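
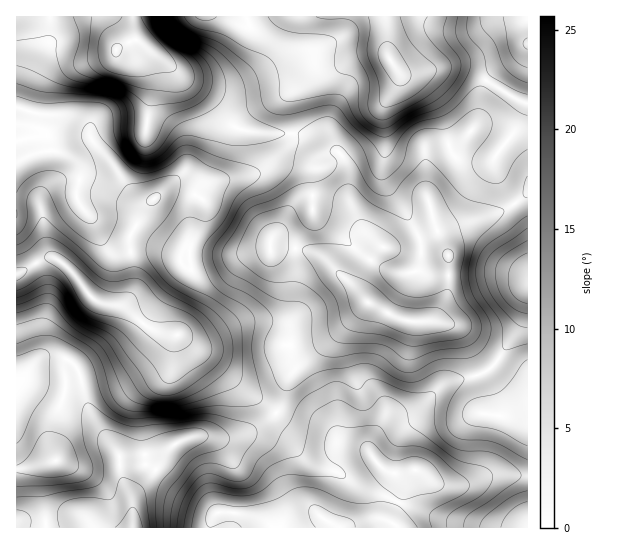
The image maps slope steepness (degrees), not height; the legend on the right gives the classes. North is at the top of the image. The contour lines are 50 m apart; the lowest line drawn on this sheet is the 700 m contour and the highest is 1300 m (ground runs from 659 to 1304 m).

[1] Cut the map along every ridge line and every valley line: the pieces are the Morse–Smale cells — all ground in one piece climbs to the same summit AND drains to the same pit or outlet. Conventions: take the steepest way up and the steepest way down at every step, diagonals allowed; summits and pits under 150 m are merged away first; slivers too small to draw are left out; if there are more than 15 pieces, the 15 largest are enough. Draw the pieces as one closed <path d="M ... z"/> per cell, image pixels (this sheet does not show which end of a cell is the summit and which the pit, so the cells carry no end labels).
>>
<path d="M133 16l-117 1 0 256 6-1 19-12 12-3 8 4 16 17 11 16 9 7 26 6 28 22 16 6 8 0-3-9 0-13 19-39-2-25 15-40 0-7-5-7 2-6 13-8 28-4 21-8 21-19 7-11 0-5-40-2-17-5-25-28-20-15-20-20-34-25z"/><path d="M53 257l-12 3-25 14 0 253 115 1 2-33 23-25 9-17 8-8 22-9 27 3 17-3 15-7 22-16-11-10-22-14-25-24-37-29-14-1-16-6-28-22-20-3-10-5-16-21-16-17z"/><path d="M297 133l-6 1 0 5-7 11-21 19-21 8-28 4-13 8-2 6 5 7 0 7-15 40 2 25-19 39 0 13 5 9 33 24 33 30 32 23 6-6 6-24 9-15 38-30 33-34 35 17 28 1 9-7 9-23 0-36-9-3-28 0-26-4-6-3-15-14-13-26-3-10 0-26-5-12-5-5-11-1-16-12z"/><path d="M383 53l-20 2-26 12-18 2-6 4-24 22-1 16 3 22 12 2 22 14 10 2 8 6 5 12 0 26 3 10 13 26 15 14 6 3 26 4 28 0 8 3-3-10 0-11 5-5 52-17 27-19 0-90-15-6-27-17-24-11-23-1-28 7-10-2z"/><path d="M369 303l-35 34-38 30-9 15-6 24-5 7 13 11 8 4 22 4 22 11 25 6 17 20 10 4 25-2 12 9 13 5 20 0 30-10 34 1 1-54-7-3-37-6-3-26-12-37-8-17-11-9-13-3-35-1z"/><path d="M277 413l-23 16-15 7-14 3-30-3-22 9-8 8-9 17-23 25-1 32 78 1 3-11 6-5 11 0 27 5 9 4 7 7 72 0 28-9 14 1 5-5 21-44-8 2-16-1-10-7-13-16-25-6-22-11-22-4-8-4z"/><path d="M385 16l-251 0-1 17 2 7 34 24 20 20 20 15 25 28 17 5 39 1 1-11-3-11 1-16 24-22 6-4 18-2 26-12 20-2 5 2z"/><path d="M527 193l-26 19-44 13-13 9 0 11 4 9 0 37-9 23-8 7 19 3 11 9 8 17 12 37 3 26 37 6 5 2 2 0z"/><path d="M527 16l-141 0 2 39 13 18 10 2 28-7 23 1 24 11 27 17 14 6z"/><path d="M418 471l-4 0-6 7-9 24-12 18-14-1-28 8 183 0-1-51-34-1-30 10-20 0-13-5z"/><path d="M230 512l-13 1-5 6-1 8 61 0-6-6-9-4z"/>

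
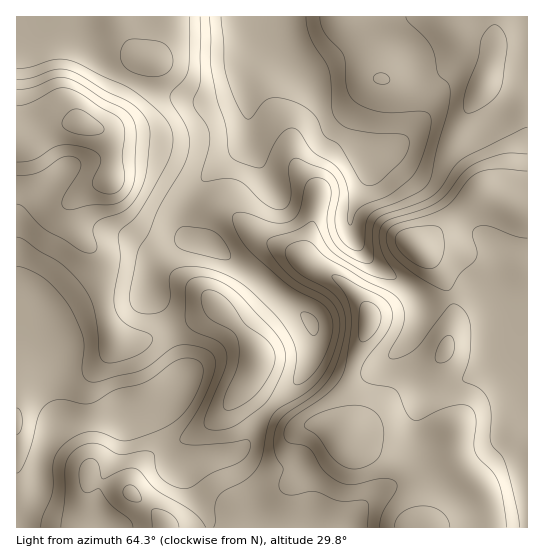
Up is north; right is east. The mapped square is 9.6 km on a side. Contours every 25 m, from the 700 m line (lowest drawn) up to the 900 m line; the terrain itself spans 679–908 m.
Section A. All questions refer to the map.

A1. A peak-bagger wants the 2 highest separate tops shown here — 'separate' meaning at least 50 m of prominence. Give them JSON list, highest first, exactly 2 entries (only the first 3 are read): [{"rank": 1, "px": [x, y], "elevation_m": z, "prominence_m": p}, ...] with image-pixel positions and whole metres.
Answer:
[{"rank": 1, "px": [82, 125], "elevation_m": 908, "prominence_m": 229}, {"rank": 2, "px": [343, 431], "elevation_m": 892, "prominence_m": 102}]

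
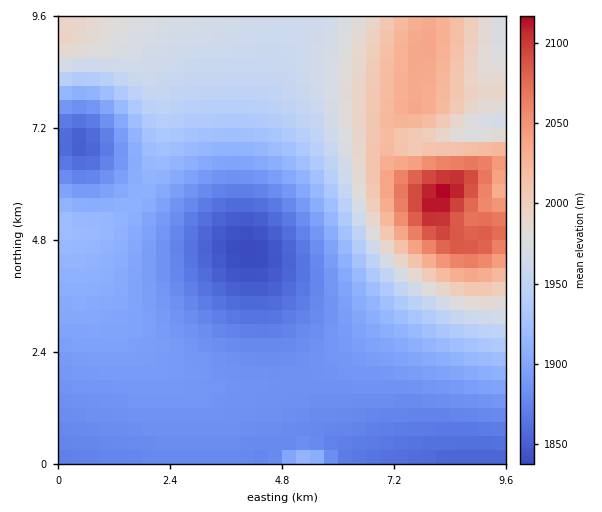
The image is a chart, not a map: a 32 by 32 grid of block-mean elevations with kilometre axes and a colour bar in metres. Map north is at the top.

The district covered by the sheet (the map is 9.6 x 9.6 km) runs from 1835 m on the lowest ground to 2120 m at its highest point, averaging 1930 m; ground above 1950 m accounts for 31.5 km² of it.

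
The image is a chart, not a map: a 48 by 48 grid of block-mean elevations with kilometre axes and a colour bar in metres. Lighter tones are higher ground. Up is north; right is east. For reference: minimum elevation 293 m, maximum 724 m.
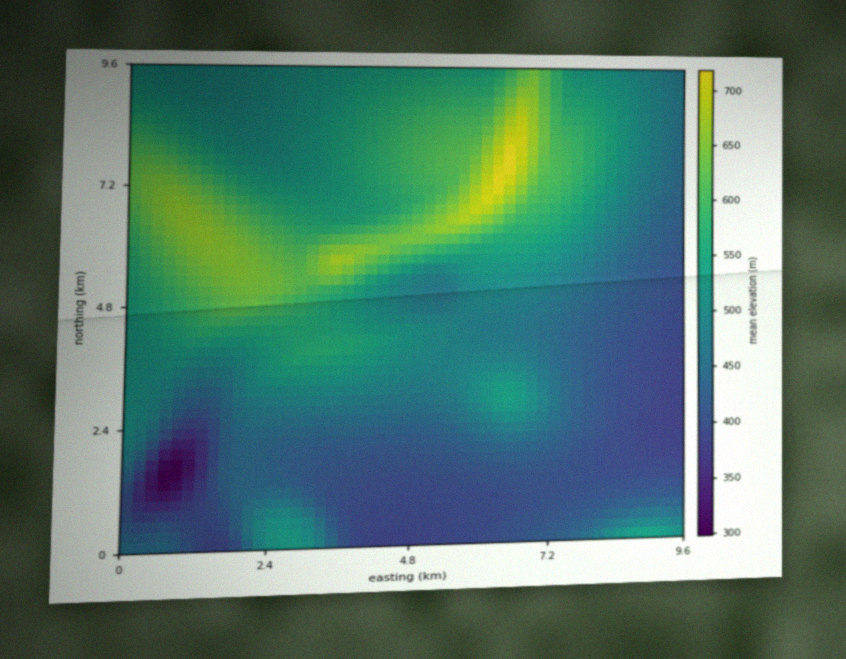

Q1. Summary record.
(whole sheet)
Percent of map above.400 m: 89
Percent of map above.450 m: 68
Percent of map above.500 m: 52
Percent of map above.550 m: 31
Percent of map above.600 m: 15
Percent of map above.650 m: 4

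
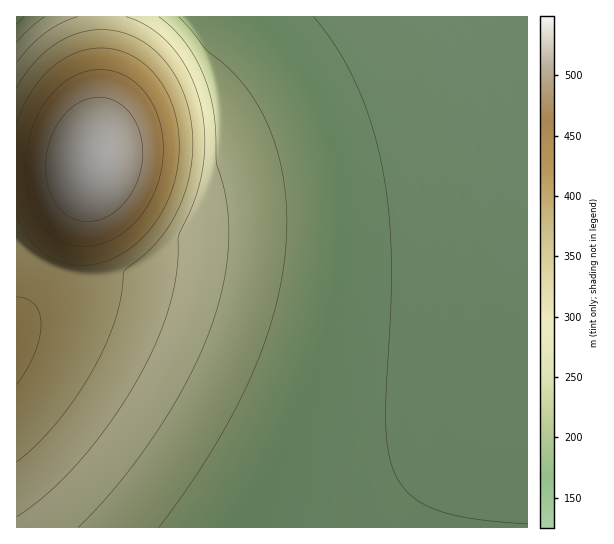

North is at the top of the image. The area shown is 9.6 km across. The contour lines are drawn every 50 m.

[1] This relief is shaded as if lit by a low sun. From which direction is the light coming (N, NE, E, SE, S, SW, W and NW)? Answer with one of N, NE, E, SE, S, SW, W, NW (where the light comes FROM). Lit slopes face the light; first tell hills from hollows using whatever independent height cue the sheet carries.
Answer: NE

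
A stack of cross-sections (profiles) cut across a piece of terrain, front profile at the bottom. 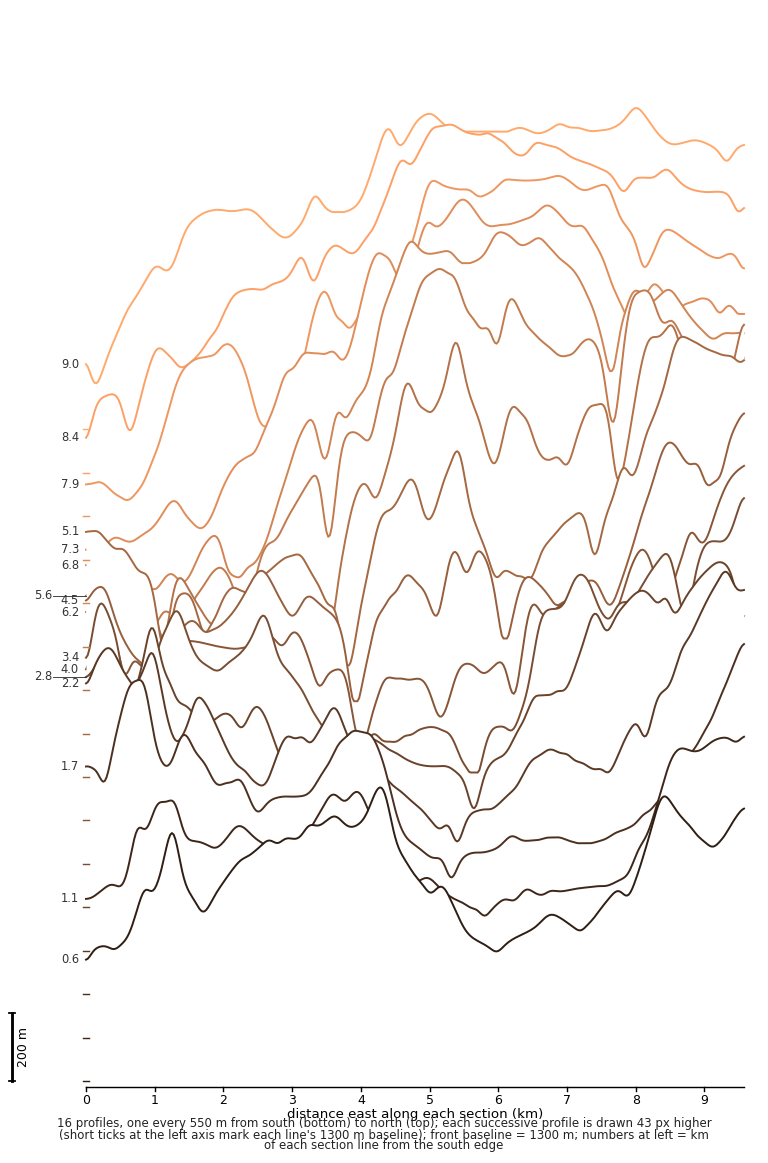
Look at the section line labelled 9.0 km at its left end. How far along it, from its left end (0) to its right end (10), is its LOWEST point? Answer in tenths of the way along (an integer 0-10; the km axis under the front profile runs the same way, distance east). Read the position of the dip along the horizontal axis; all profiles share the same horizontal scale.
0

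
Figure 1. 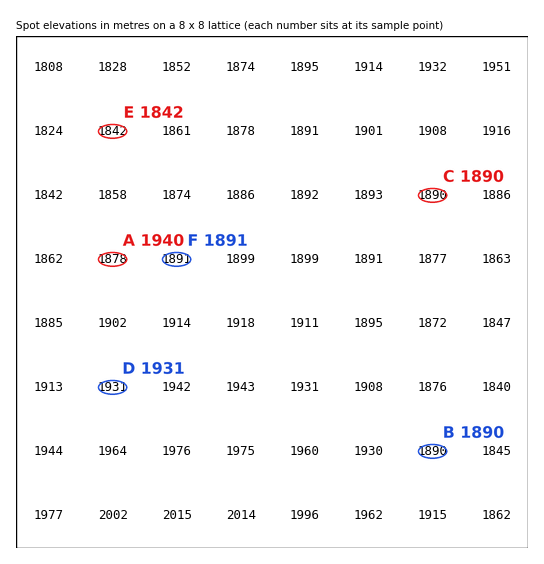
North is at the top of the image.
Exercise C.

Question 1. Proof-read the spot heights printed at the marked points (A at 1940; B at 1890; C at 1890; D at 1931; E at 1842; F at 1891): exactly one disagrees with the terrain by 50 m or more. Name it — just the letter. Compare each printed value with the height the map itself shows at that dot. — A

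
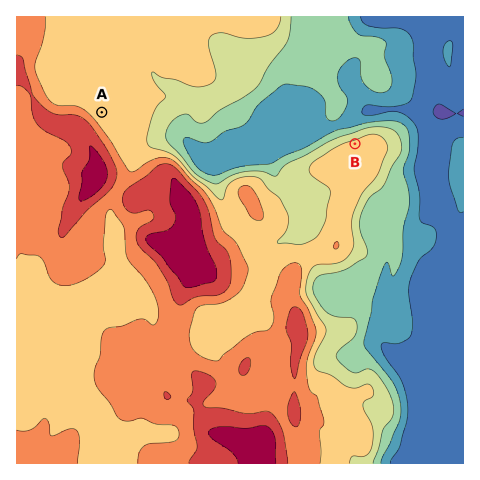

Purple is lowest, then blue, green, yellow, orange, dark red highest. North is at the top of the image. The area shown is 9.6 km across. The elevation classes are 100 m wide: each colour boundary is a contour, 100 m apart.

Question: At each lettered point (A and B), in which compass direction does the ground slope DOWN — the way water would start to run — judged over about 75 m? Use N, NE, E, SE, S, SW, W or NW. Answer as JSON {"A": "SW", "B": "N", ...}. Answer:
{"A": "NE", "B": "N"}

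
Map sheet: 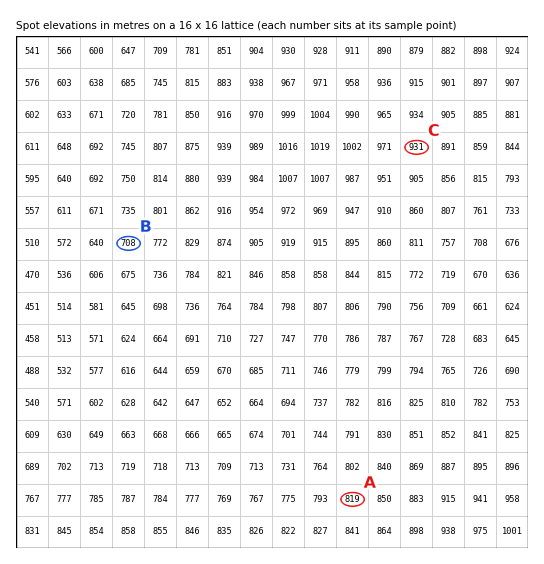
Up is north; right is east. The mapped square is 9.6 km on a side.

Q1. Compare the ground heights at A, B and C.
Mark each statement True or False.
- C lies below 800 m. False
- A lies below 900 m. True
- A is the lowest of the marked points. False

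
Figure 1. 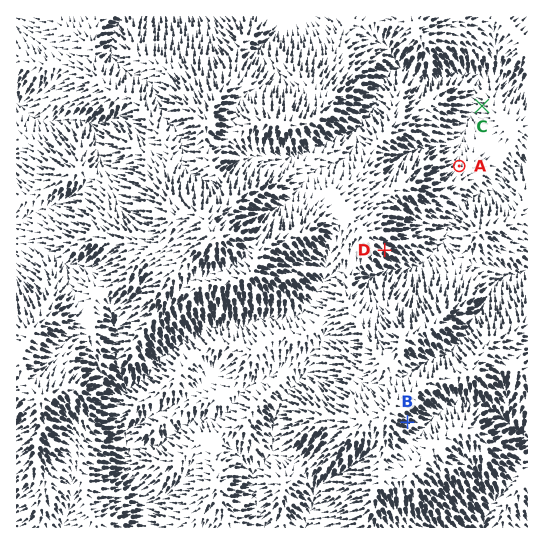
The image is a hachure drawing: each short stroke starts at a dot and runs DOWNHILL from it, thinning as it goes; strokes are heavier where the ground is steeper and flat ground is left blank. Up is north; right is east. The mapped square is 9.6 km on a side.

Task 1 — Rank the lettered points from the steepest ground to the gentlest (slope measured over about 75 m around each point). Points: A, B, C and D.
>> D B C A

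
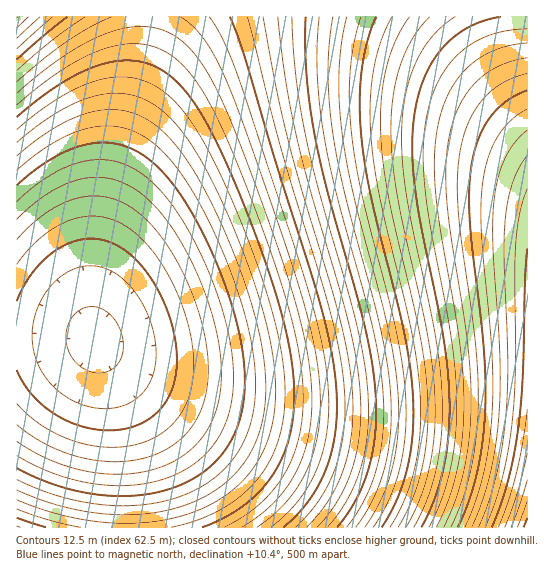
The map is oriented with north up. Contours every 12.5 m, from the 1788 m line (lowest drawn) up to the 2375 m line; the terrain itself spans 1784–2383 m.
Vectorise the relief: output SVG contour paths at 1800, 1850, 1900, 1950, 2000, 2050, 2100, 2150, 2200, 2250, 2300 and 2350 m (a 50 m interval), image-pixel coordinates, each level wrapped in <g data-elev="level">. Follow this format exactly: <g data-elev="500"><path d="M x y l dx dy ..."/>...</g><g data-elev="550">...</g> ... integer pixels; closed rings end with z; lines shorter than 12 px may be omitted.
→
<g data-elev="1800"><path d="M93 407l-12-3-12-6-11-7-9-9-7-10-5-11-4-12-1-12 1-14 4-13 5-12 8-11 9-9 10-7 10-4 11-1 12 1 12 6 11 7 9 11 9 14 7 16 4 16 2 16-1 13-3 12-6 11-7 8-10 6-11 4-12 2z"/></g><g data-elev="1850"><path d="M17 219l16-14 16-12 17-9 16-5 16-2 15 2 14 6 14 8 14 14 15 18 14 22 13 26 10 26 8 27 5 25 1 23-1 17-3 16-5 15-7 12-10 11-10 9-13 8-14 6-16 4-17 2-19 0-19-3-18-4-19-7-17-9-16-10"/></g><g data-elev="1900"><path d="M17 156l21-17 21-14 20-9 19-5 17-1 18 3 16 7 14 12 18 19 17 27 17 33 18 40 14 39 11 36 6 32 2 29-1 20-4 19-6 17-8 15-10 13-12 12-16 11-16 8-19 7-21 4-22 2-22-1-24-3-23-5-23-7-22-9"/></g><g data-elev="1950"><path d="M17 105l34-28 32-19 30-12 25-2 12 2 11 3 10 6 10 8 17 22 19 32 32 75 33 94 16 60 4 25 1 23-1 23-3 20-6 20-9 17-11 16-14 15-16 12-19 10"/></g><g data-elev="2000"><path d="M17 60l50-43"/><path d="M230 17l14 38 32 107 41 131 12 46 7 40 1 24-1 22-3 21-5 19-8 17-10 17-12 15-15 13"/></g><g data-elev="2050"><path d="M292 17l4 57 9 59 14 57 37 133 8 38 4 32 0 40-7 35-14 31-20 28"/></g><g data-elev="2100"><path d="M347 17l-6 26-2 30 0 30 4 34 11 61 36 137 6 36 3 32-2 36-6 32-10 30-16 26"/></g><g data-elev="2150"><path d="M410 17l-14 24-10 28-5 32 0 34 3 31 5 35 33 146 5 38 1 33-2 31-6 28-9 26-13 24"/></g><g data-elev="2200"><path d="M527 29l-20 2-17 4-16 7-13 10-12 13-10 14-7 18-5 18-4 34 2 40 6 40 20 110 4 35 2 31-2 34-5 32-9 30-12 26"/></g><g data-elev="2250"><path d="M527 90l-21 11-16 16-12 22-7 27-2 24 1 28 14 128 1 63-3 33-5 31-8 28-11 26"/></g><g data-elev="2300"><path d="M527 189l-7 25-4 31-1 126-4 58-10 53-16 45"/></g><g data-elev="2350"><path d="M527 480l-16 47"/></g>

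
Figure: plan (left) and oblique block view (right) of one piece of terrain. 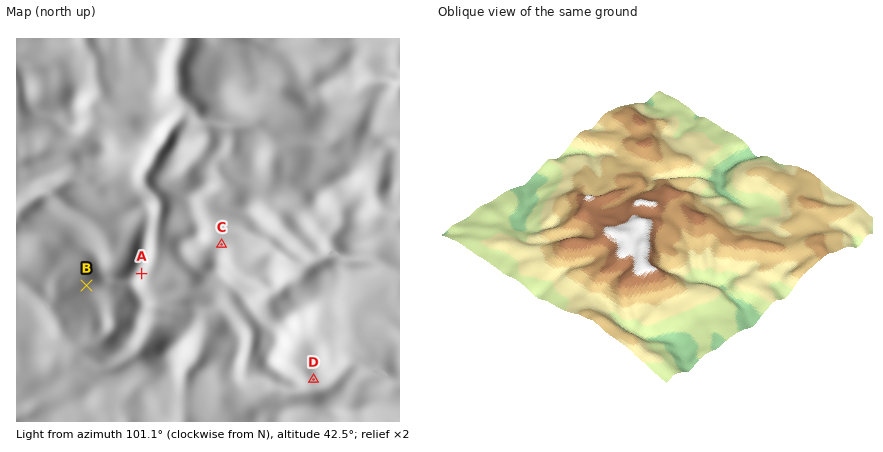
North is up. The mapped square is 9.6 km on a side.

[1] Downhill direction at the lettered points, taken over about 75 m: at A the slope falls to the E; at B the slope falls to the W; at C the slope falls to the NE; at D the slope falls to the S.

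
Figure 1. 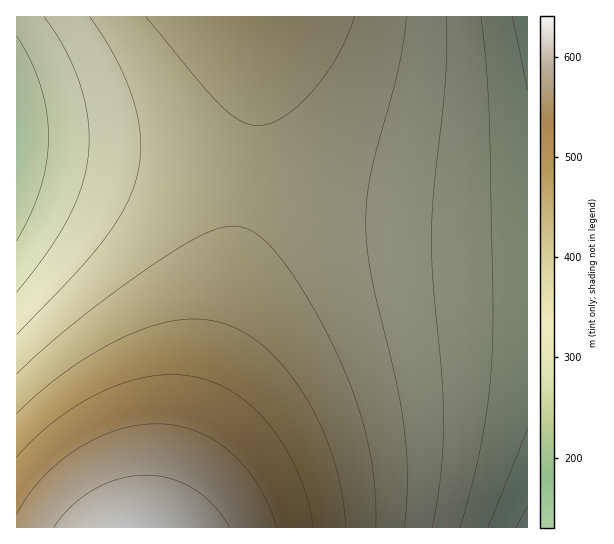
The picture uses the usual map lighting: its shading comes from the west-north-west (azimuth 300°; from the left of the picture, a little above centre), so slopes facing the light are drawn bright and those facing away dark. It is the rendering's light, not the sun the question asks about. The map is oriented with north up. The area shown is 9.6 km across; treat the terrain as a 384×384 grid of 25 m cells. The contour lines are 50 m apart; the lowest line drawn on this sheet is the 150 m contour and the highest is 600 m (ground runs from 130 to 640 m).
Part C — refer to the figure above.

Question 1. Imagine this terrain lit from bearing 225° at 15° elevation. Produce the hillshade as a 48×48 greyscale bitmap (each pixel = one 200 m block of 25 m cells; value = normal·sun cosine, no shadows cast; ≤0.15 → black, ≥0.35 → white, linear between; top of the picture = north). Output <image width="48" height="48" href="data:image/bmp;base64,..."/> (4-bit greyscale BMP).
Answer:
<image width="48" height="48" href="data:image/bmp;base64,Qk32BAAAAAAAAHYAAAAoAAAAMAAAADAAAAABAAQAAAAAAIAEAAATCwAAEwsAABAAAAAAAAAAAAAAABEREQAiIiIAMzMzAERERABVVVUAZmZmAHd3dwCIiIgAmZmZAKqqqgC7u7sAzMzMAN3d3QDu7u4A////AKmZiIh3dmZlVVREREQzMzMzRERERVVVZpmZiId3dmZVVVRERERDMzNERERERVVWZpmYiId3ZmZVVVRERERDMzNEREREVVVWZpmYiHd3ZmVVVURERERDMzNEREREVVVWZpmIh3d2ZmVVVURERERDMzREREREVVVWZpiIh3d2ZmVVVUREREREREREREREVVVWZoiId3dmZmVVVUREREREREREREREVVVWZoiId3dmZlVVVURERERERERERERFVVVWZoiId3dmZlVVVURERERERERERERFVVVmZoiHd3dmZlVVVURERERERERERERVVVVmZoiHd3dmZlVVVVRERERERERERERVVVVmZoiHd3dmZmVVVVREREREREREREVVVVVmZoiHd3dmZmVVVVVEREREREREREVVVVVmZoiHd3dmZmZVVVVVRERERERERFVVVVZmZoiHd3dmZmZVVVVVVEREREREVVVVVVZmZoiHd3d2ZmZlVVVVVVVUREVVVVVVVVZmZoiId3d3ZmZmVVVVVVVVVVVVVVVVVWZmZoiId3d3ZmZmZlVVVVVVVVVVVVVVVWZmZoiIh3d3dmZmZmVVVVVVVVVVVVVVVmZmZoiIiHd3d3ZmZmZlVVVVVVVVVVVVVmZmZoiIiId3d3dmZmZmZlVVVVVVVVVVZmZmZoiIiIh3d3d3ZmZmZmZlVVVVVVVmZmZmZpmIiIiId3d3dmZmZmZmZmZmZmZmZmZmZpmZiIiIh3d3d3ZmZmZmZmZmZmZmZmZmZpmZmIiIiId3d3d2ZmZmZmZmZmZmZmZmZpmZmZiIiIiHd3d3d2ZmZmZmZmZmZmZmZpmZmZmYiIiId3d3d3dmZmZmZmZmZmZmZqqpmZmZmIiIiHd3d3d3ZmZmZmZmZmZmZqqqqZmZmYiIiIh3d3d3d2ZmZmZmZmZmZqqqqqmZmZmIiIiId3d3d3dmZmZmZmZmZqqqqqqpmZmZiIiIh3d3d3d2ZmZmZmZmZru6qqqqmZmZmYiIiId3d3d3ZmZmZmZmZbu7uqqqqpmZmZiIiIh3d3d3dmZmZmZmVbu7u7qqqqqZmZmIiIiHd3d3dmZmZmZlVbu7u7u6qqqpmZmZiIiId3d3dmZmZmZVVczLu7u7qqqqmZmZmIiIh3d3d2ZmZmVVVczMy7u7u6qqqpmZmIiIh3d3d2ZmZlVVVczMzLu7u7qqqqmZmYiIiHd3d2ZmZlVVVczMzMy7u7uqqqmZmZiIiHd3d2ZmZVVVVN3MzMzLu7u6qqqZmZiIiHd3dmZmZVVVRN3czMzMu7u7qqqpmZiIiHd3dmZmVVVURN3d3MzMy7u7qqqpmZmIiHd3dmZmVVVERN3d3czMzLu7uqqpmZmIiHd3dmZlVVVERN3d3dzMzMu7uqqqmZmIiHd3ZmZVVVREQ+3d3d3MzMu7u6qqmZmIiHd3ZmZVVUREM+7d3d3MzMu7u6qqmZmIiHd2ZmVVVERDM+7t3d3czMy7u6qqmZmIh3d2ZmVVREQzM+7t3d3czMy7u6qqmZmIh3d2ZlVVREMzMg=="/>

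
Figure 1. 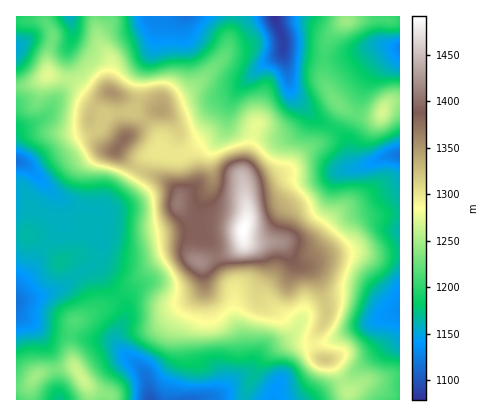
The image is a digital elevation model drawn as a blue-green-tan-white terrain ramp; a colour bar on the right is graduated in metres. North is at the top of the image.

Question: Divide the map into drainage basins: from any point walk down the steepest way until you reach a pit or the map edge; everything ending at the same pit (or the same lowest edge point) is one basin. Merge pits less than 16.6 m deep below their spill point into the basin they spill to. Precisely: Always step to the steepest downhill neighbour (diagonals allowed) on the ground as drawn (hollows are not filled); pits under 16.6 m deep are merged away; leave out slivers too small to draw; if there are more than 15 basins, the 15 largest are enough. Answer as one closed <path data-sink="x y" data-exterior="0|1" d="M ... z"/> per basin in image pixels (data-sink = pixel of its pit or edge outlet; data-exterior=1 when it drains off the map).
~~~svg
<path data-sink="274 16" data-exterior="1" d="M386 16l-152 0-9 40-29 30-8 6-22 10-6 8-20-9-32-8-12 11-5 12 0 8 11 18 6 6 8 1 18 18 22 9 16 9 7 9-1 12 12 12 8 3 21 1-19 1-4 3-4 26 6 9 4 1 22-7 10-5 9-8-1-14 2 0 3-8-2-32 5-4 20-5 16-7 20-22 16-9 7-7 12-22-1-6-8-10-9-18 2-30 5-12 16-16 40-1z"/><path data-sink="150 400" data-exterior="1" d="M244 237l-1 5-9 8-32 12-16-8-10 0-12 4-12 8-40 37-36 18-5 11-1 16 4 18 10 16 8 7 16 6 2 5 134 0 4-14 9-20 13-15 22-11 18 1 2-2 11-15 4-10 0-8-12-32-5-6-12-3-16-22-30-1z"/><path data-sink="16 160" data-exterior="1" d="M50 75l-16 8-18 5 0 146 14 1 8 3 24 24 12-6 8 0 6 3 7 9 5 16 0 18-6 10 2 0 16-9 50-44 14-5 10 0 8 5-2-15 4-18 4-3 19-1-21-1-8-3-12-12 1-12-7-9-16-9-22-9-18-18-8-1-6-6-11-18 0-8 5-12 10-11-12 3-22-15z"/><path data-sink="400 156" data-exterior="1" d="M400 101l-6 0-8 4-3 7-5 4-16 0-20-9-1 5-8 16-11 13-16 9-20 22-16 7-22 6-3 3 2 32-4 10 1 8 8 4 28 0 6 6 6 12 8 6 8 0 12-8 24-5 56 0z"/><path data-sink="400 312" data-exterior="1" d="M360 252l-36 5-21 9 7 2 5 6 12 32-2 14-11 20 2 12 4 6 10 2 4 4 14 28 22-12 30-4 0-122-32 0z"/><path data-sink="186 16" data-exterior="1" d="M232 16l-122 0-3 8-8 10 0 6 12 20-1 32 10 5 20 4 20 9 6-8 22-10 8-6 26-26 6-12z"/><path data-sink="16 302" data-exterior="1" d="M30 235l-14 1 0 151 10-1 10-10 6-4 33-6-5-18 0-10 4-16 18-9 8-11-2-28-10-15-6-3-8 0-12 6-22-22z"/><path data-sink="400 48" data-exterior="1" d="M400 16l-14 0 0 3-40 1-18 20-4 14-1 24 11 22 10 9 18 7 16 0 5-4 3-7 8-4 6-1z"/><path data-sink="274 400" data-exterior="1" d="M314 336l-4 5-22 0-18 10-13 15-9 20-3 14 103 0 0-10-14-26-4-4-10-2-3-4-3-8z"/><path data-sink="70 16" data-exterior="1" d="M96 16l-50 0-1 4 7 12-4 22 0 20 24 7 18 13 10 2 11-4-2-2 2-30-12-18z"/><path data-sink="16 46" data-exterior="1" d="M44 16l-28 0 0 71 18-4 14-9 0-20 4-22z"/><path data-sink="60 400" data-exterior="1" d="M74 367l-28 4-10 5-7 12 0 12 61 0-1-12z"/>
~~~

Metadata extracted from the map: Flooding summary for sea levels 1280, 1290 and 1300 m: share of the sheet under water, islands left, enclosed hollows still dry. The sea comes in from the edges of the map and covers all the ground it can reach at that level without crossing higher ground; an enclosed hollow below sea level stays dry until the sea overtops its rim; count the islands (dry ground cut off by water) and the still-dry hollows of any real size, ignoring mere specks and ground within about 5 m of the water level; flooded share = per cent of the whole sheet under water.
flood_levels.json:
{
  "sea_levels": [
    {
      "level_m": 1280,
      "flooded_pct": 73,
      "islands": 1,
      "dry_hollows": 0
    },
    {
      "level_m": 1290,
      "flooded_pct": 76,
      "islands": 1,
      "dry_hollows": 0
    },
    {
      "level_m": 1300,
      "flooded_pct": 78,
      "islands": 2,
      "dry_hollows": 0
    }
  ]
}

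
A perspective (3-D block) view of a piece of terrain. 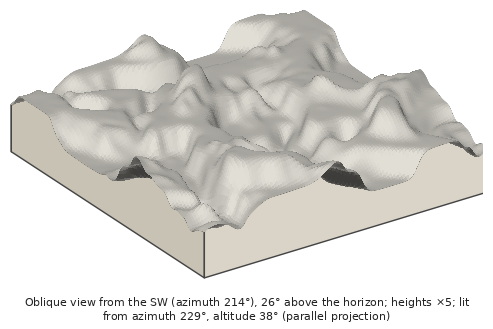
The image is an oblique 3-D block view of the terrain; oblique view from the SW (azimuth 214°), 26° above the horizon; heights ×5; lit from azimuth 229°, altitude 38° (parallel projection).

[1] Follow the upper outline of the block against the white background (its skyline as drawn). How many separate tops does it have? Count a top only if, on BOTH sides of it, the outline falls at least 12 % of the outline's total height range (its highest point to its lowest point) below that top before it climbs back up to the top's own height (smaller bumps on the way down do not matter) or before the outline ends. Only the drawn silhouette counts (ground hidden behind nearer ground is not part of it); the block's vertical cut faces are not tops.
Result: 2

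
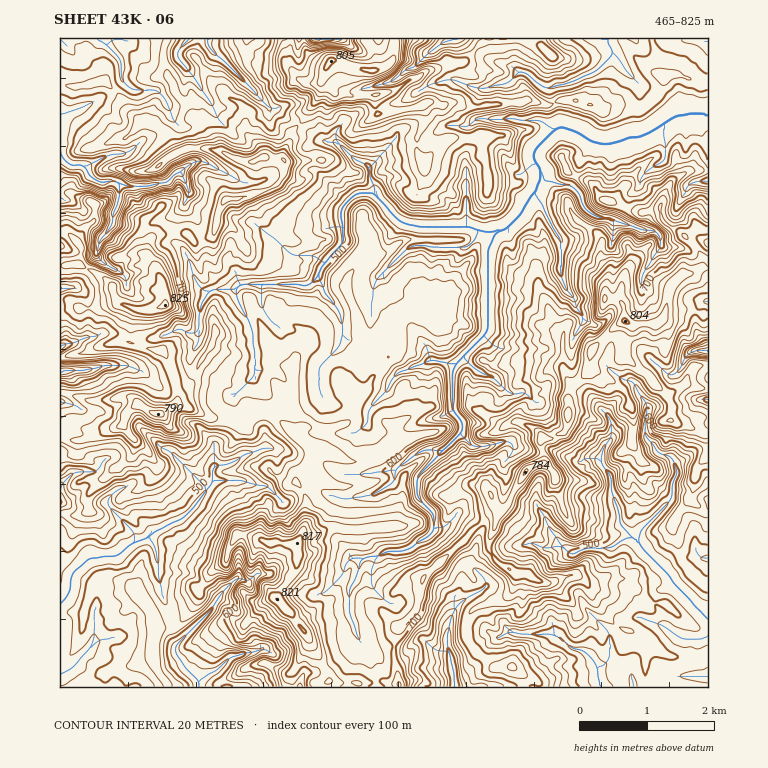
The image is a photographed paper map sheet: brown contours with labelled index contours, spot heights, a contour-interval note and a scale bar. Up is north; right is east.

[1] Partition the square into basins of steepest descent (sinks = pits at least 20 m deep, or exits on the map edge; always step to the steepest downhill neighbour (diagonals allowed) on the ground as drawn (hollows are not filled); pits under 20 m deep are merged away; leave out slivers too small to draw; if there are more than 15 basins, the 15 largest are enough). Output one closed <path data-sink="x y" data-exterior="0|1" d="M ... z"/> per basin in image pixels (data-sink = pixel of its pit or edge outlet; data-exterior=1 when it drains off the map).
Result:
<path data-sink="708 115" data-exterior="1" d="M329 65l-4 5-4 10 0 10-5 10-25 34-2 8-6 12 1 17-3 9-6 5-30 12-19 2-8 13-3 18-6 8-15 3-10-8-17 0-16 6-4 6 0 11 14 23 3 26-16 5-11 0-5 8-3 22 6 4 27 7 4 4 10 29 1 21 10 2 25 12 14 0 12 5 7 0 11-10 14 0 7 3 25 24 9 6-3 18-12 12 0 5 10 15 0 26-10 22 2 1-2 22-18 29 0 3 15 16 15 22 0 8-12 22-5 5 0 14 107 0 0-17-4-9 0-20 4-12 16-17 4-7 5-27 36-33 17-18 9-7 11-3 11-11 17-32 8-8 11-4-2-22 9-1 15-8 3-8 2-36 13-9 5-8 4-20 26-26 7-3 8 5 24-2 8-9 3-21 5-11 8-8 11-2 10-7 0-9-7-12-11-11-15-8-8-8-2-11 13-27 17-10 19-1 0-86-9-1-22-8-12 2-7 19-20 16-17-5-13 0-9 3-20-8-22 0-5 3-29-3-37 5-23 0-5-3-9 0-7 3-6-3-9 0-10 5-39 5-2-4-1-13-7-2-15 2-7-4-8-9-1-10z"/><path data-sink="60 632" data-exterior="1" d="M182 405l-7 0-13 9-9 0-13-9-7 2-8 7-1 7 0 5 12 15-4 14-31 24-13 15 2 15-3 3-8 3-19-1 0 173 107 0-1-6-8-10-4-8-2-17 4-17 16-2 14-11 12-17 0-11 16-19 13-9 2-10 5-11 4-4 10 0 22 9 2-2 25 2 6-11 3-10 0-26-10-15 0-5 12-12 3-18-9-6-25-24-7-3-14 0-11 10-7 0-12-5-14 0z"/><path data-sink="708 617" data-exterior="1" d="M625 321l-7 3-26 26-4 20-5 8-13 9-2 36-3 8-15 8-9 1 2 22-11 4-8 8-17 32-8 6-10 29 0 9 12 16 16 8 11 0 14 9 10 0 15-7 14 2 7 7 9 20 16 18 25 12 8 6 2 3-2 32 2 11 60 0 0-102-9-4-18-20-3-20-5-10 0-10 18-23 15 15 2-1 0-77-11-6-23-7-3-3 0-15-3-8-25-25-5-1-14-13 0-12 7-13 0-7z"/><path data-sink="60 117" data-exterior="1" d="M103 81l-27 6-16-2 0 147 7 1 8 6 6 10-3 15 25 13 9 9 2 8 6 10 20 6 8 0 16-5-3-26-14-23 0-11 4-6 16-6 17 0 10 8 15-3 6-8 2-13 6-16 3-2 19-2 30-12 8-9 1-15-4-3-17-1-8 5-10 0-31-12-2-13-7-12-12-8-5-12-13-13-21 15-6 14-8 0-15-12-8-16z"/><path data-sink="199 680" data-exterior="0" d="M248 535l-10 0-4 4-5 11-2 10-14 10-15 18 0 11-12 17-14 11-16 2-4 17 2 17 15 24 122 0 0-14 5-5 12-22 0-8-15-22-15-16 0-3 18-29 2-22-3-2-15 0-2-2-8 2z"/><path data-sink="606 39" data-exterior="1" d="M652 38l-110 0-2 7-20-5-35 2-21 20-18 0-5 5-14 4-8 6-14 5-15 10-14 2 0 15 2 4 9 0 30-5 10-5 9 0 6 3 7-3 9 0 5 3 23 0 37-5 11 0 8 3 10 0 5-3 22 0 20 8 9-3 13 0 17 5 20-16 7-17-7-7 0-11z"/><path data-sink="601 687" data-exterior="1" d="M528 574l-11 0-3 13-9 11-27 8-8 6-3 7-2 13 3 11 11 12 16 12 18 0 14 10 7 2 5 8 109 0-2-11 2-32-2-3-8-6-25-12-16-18-9-20-7-7-14-2-15 7-10 0z"/><path data-sink="209 39" data-exterior="1" d="M238 38l-69 0-6 15 5 23 6 11 0 5 14 13 5 12 8 4 7 10 6 19 31 12 10 0 8-5 19 3 11-29 10-11 3-8 10-12 5-10 0-9-16 1-6-3-17-20-27-2-9-3-4-5z"/><path data-sink="454 687" data-exterior="1" d="M496 517l-11 3-9 7-17 18-36 33-5 27-4 7-16 17-4 12 0 20 6 26 124 0 0-9-4-6-7-5-18 0-23-19-7-16 2-13 4-8 7-5 27-8 7-8 4-8 0-9-15-7-12-16 0-9 7-15z"/><path data-sink="60 372" data-exterior="1" d="M130 341l-19 2-32 11-8 0-11 4 0 34 26 8 25 0 9-3 8 0 25 17 9 0 12-7 4-6 0-9-12-37-4-4-12-2z"/><path data-sink="98 39" data-exterior="1" d="M167 38l-107 0 0 45 16 4 27-6 14 12 8 16 8 7 7 5 8 0 6-14 20-15 0-5-8-16-3-15z"/><path data-sink="708 350" data-exterior="1" d="M687 309l-20 1-10 14-20 0-2 2-3-2-1 8-7 13 0 12 14 13 5 1 24 24 20-13 5-14 16-3 0-50z"/><path data-sink="456 39" data-exterior="1" d="M483 38l-88 0-3 22-4 5-7 4-16 2-29-11-4 0-4 5 9 8 1 10 8 9 7 4 15-2 7 2 15-4 15-10 14-5 8-6 14-4 5-5 18 0 20-21z"/><path data-sink="60 502" data-exterior="1" d="M123 424l-41 17-5 0-3 11-14 6 0 55 19 2 8-3 3-3-2-15 13-15 31-24 4-14z"/><path data-sink="60 347" data-exterior="1" d="M118 302l-27 7-17-2-14 3 0 47 19-3 32-11 17-2 4-23 5-8z"/>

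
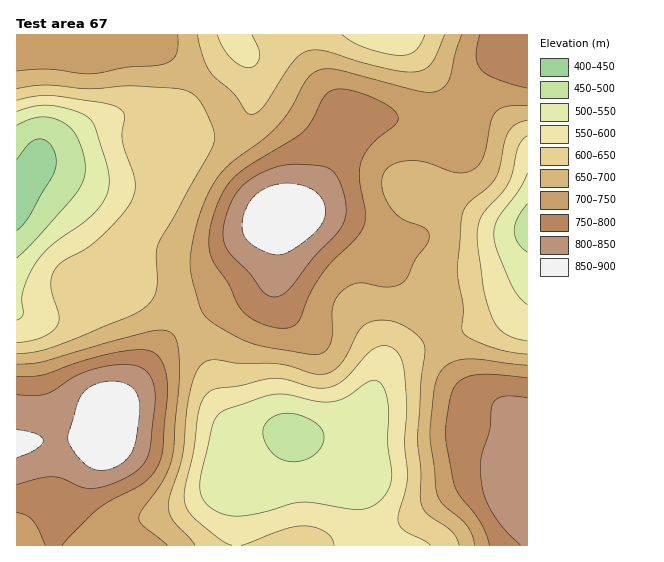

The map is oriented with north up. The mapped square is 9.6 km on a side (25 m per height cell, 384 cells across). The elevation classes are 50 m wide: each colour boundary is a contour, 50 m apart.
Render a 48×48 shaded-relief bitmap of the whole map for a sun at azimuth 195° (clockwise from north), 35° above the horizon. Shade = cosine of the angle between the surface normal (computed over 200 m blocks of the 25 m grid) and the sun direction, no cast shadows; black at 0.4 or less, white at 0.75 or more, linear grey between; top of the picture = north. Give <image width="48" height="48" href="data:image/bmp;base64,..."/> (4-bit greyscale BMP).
<image width="48" height="48" href="data:image/bmp;base64,Qk32BAAAAAAAAHYAAAAoAAAAMAAAADAAAAABAAQAAAAAAIAEAAATCwAAEwsAABAAAAAAAAAAAAAAABEREQAiIiIAMzMzAERERABVVVUAZmZmAHd3dwCIiIgAmZmZAKqqqgC7u7sAzMzMAN3d3QDu7u4A////AJmIiIiHdlRDM0RFVEVVVmZ3iZqru7u6qZmIiIiHdlRDMzRERERFVVZniZq7zMu6qZmIiZmIh2VDMzREREREREVWeJq83cy6qamYmZqqmYZUQ0RVVURDM0RVZ4m8zMuqmaqZmqu7uph2VFVmZlVEREVVZnmru7qZmLqqq7zMy6mHZmZ3dmVVVWZmd4iZqqmYiLu7u7zMy6mHd3d3dmZWZnd3iImZmZiIiKqqu7u7uph3d3iHdmZmd3iImZmZmYiHd5mZqqqqmIdmZ3iHdmZmd4iJmZqqmYh3d3iIiZmYh2ZVZniHdmZ3eIiImZmZmId3d2Z3eIiId2VVVniId3eIiIiIiImZiHd3d1Zmd4h3dmZVZ4iZiJmaqZiIiIiIiHiId1VWd4d2ZmZVZ5qqqqu8u6mIiIiIiIiHdkRFZ3ZlVVVWeKu7u8zd3LqYmZmIh3d2ZTNEVVVERFVWeau8zM3u7bqZmZmHd2ZUQyIjMzMzM0RWeau7zN7u3LqqmZiHZUQyEQARERERIzRGeau7zd7dy6qqqZh2VDIQAAAAAAAAEjNWiaq7zd3cupmqqpl2QyEAAAABEQAAESRWiaq7zNzLmIiaqqmHVDIRACIjMzIhEjRXiau7zMuph3iau7qYdlQyIlVWZlVDMzRniaq7u7qYd3iau7qYh2VERHeIiHdmVVVniZqru6mHd3iau6qYh2VVVYiZmIh3ZmZ3iZmqqqmHd4maqqmId2VVZoiZmIiId3d4iZmaqqmYiImaqZiHdmVWZniIh3eIiIiImZqqqqmZmZmZmYh3ZmZmZmd3dmd4iIiImaq7qpmZmZmYiIh3dmZlVVVlVWZ3iIiIiau7upmZmZmYiIiHd2ZVVVVERVZnd4iIiau7qpmqqqmYiIiId2VVVVRERFVmd3d3iJqqqZmqqqmYh3d3dmVVVVVURFVVZnd3d4iZmZmZmZmId3d3ZmZmZmZVVVVVZmd3d3eIiJmIiId3ZmZmZ3iIh3dmVWZmZmd3d2Znd3d2ZmZlVmZmeImqmYdmZmZ3d3d3dmVVZmVUVVVVVmZ3iZqqqYd2Znd4iHd3dlVEREMzRFVWZ3iImaqqmYh3d3iJmId3dlQzIjMzRVVneImZqqqYiIh3iImZmYh3dmQyIiM0VWZ4iZqqqpmHd4iImZqqmId3d2VDIjNFVneJmqqqqZh3d5mZmqqpiHd3d3ZUMzRWZ3iJmqqZmYd3eKqquqqYh3d3iIdlREVWd4iJmZmIiHd3mszMzLqYd3eIiIh2VVVmd3d4iIh3d3d4rN3u7cupiIiJmYh2ZmZmd2ZmZmZmZ3eJvO///+3LqqqqmYdmZmZndmVURERVZ3iazO7//+7cy7u6mHZVZmZmZUMzMzNFZ4mrzN3u7d3MzMu6l2REVmZmVDIRESJFeJmru7u7u7u7u7uphlRFZmZlQhAAARNGeJqqqpmZmZmaqqqYdURWd3ZUMhABESRWeImZmYiIiIiImZiHZUVniIdlMiIiM0Vmd4iIiIiIiIiIiIh2VVZ4mIdlQzMzRVZmd3iIiA=="/>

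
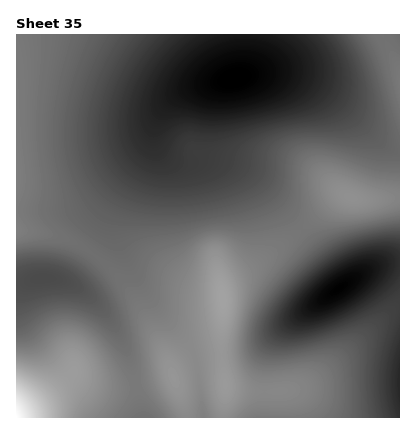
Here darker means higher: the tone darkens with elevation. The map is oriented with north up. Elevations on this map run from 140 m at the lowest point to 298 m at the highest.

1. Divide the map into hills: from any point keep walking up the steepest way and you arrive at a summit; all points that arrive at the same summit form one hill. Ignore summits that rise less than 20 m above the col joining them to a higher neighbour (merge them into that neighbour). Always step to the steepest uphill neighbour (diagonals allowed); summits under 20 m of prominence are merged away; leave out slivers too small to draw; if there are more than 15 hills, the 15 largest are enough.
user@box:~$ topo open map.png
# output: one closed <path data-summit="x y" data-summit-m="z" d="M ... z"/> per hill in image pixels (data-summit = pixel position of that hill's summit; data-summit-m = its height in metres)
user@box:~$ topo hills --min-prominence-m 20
<path data-summit="234 78" data-summit-m="298" d="M400 34l-384 0 0 196 30 3 20 6 18 9 18 13 17 17 17 22 23 42 14 32-45 13-30-1-28-10-20 18-34 19 0 5 265 0-1-27-38 0-14-2-3-3-4-34 2-32-1-36 6-5 34-18 80-65 18 4 40-2z"/><path data-summit="338 288" data-summit-m="296" d="M348 196l-6 0-6 3-42 37-32 25-34 18-6 5 1 36-2 32 4 34 3 3 14 2 38 0 2 27 118 0 0-220-40 2z"/><path data-summit="44 278" data-summit-m="251" d="M22 230l-6 0 0 183 34-19 20-18 28 10 30 1 45-11-8-22-29-54-17-22-17-17-18-13-18-9-20-6z"/>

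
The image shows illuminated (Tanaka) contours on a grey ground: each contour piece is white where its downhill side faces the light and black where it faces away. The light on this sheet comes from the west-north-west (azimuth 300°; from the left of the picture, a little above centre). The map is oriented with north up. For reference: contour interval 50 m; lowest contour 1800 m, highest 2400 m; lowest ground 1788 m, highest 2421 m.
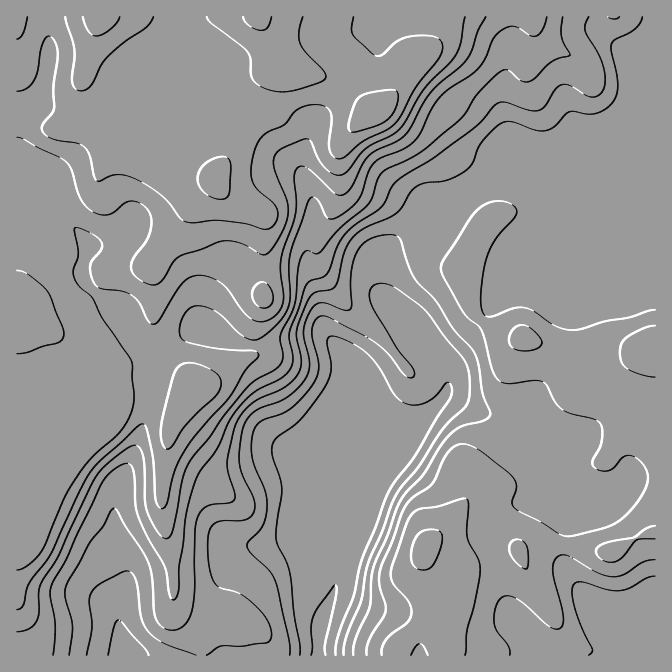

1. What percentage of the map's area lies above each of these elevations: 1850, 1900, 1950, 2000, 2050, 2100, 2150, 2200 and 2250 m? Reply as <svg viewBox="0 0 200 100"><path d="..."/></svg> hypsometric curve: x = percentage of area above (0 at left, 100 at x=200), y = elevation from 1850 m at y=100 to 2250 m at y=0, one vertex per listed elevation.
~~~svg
<svg viewBox="0 0 200 100"><path d="M187 100l-9-12-13-13-42-13-28-12-15-12-9-13-11-13-22-12"/></svg>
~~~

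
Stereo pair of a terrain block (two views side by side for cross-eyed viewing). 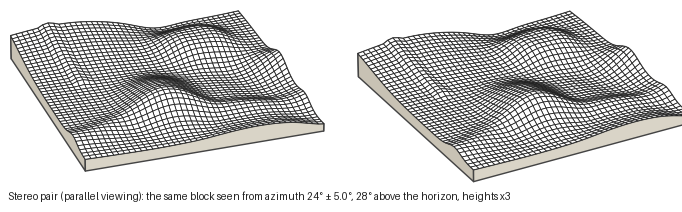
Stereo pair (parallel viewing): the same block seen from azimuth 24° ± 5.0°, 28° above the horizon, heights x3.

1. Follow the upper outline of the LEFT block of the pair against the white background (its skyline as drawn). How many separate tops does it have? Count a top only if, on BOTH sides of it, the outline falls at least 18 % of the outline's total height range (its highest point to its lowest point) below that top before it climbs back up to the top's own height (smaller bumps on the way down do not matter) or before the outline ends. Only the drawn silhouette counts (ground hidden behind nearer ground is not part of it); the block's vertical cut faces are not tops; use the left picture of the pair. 1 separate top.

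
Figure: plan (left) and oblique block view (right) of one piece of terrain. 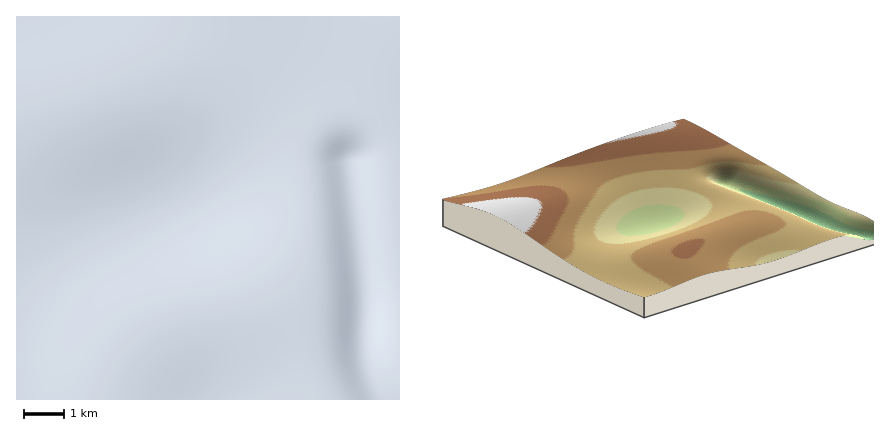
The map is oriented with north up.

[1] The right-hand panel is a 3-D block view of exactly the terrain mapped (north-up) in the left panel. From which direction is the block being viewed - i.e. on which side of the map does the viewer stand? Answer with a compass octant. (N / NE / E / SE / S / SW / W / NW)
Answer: SW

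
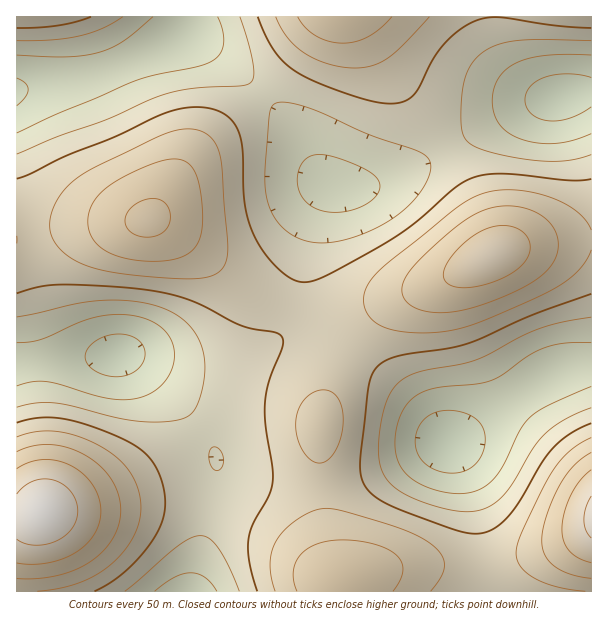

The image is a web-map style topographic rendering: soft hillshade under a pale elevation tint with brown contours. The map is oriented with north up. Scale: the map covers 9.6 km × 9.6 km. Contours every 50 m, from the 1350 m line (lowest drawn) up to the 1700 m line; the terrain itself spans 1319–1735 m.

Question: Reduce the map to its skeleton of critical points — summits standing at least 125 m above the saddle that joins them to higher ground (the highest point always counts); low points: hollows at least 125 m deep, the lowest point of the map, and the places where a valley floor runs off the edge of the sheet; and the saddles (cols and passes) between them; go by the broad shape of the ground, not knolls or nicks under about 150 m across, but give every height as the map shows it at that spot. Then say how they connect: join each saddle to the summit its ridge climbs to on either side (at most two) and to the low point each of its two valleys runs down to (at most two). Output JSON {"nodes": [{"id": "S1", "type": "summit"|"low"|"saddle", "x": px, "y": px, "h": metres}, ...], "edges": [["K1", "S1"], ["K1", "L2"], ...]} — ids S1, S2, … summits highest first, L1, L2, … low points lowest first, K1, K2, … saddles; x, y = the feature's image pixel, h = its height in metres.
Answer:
{"nodes": [
{"id": "S1", "type": "summit", "x": 42, "y": 512, "h": 1735},
{"id": "S2", "type": "summit", "x": 591, "y": 518, "h": 1713},
{"id": "S3", "type": "summit", "x": 491, "y": 255, "h": 1682},
{"id": "S4", "type": "summit", "x": 149, "y": 219, "h": 1661},
{"id": "S5", "type": "summit", "x": 339, "y": 17, "h": 1638},
{"id": "S6", "type": "summit", "x": 23, "y": 17, "h": 1546},
{"id": "L1", "type": "low", "x": 447, "y": 443, "h": 1319},
{"id": "L2", "type": "low", "x": 560, "y": 96, "h": 1329},
{"id": "L3", "type": "low", "x": 117, "y": 354, "h": 1331},
{"id": "K1", "type": "saddle", "x": 348, "y": 351, "h": 1522},
{"id": "K2", "type": "saddle", "x": 296, "y": 302, "h": 1506},
{"id": "K3", "type": "saddle", "x": 209, "y": 512, "h": 1459},
{"id": "K4", "type": "saddle", "x": 449, "y": 149, "h": 1458},
{"id": "K5", "type": "saddle", "x": 261, "y": 93, "h": 1454},
{"id": "K6", "type": "saddle", "x": 32, "y": 362, "h": 1385},
{"id": "K7", "type": "saddle", "x": 116, "y": 66, "h": 1385}],
"edges": [["K1", "S2"], ["K1", "S3"], ["K1", "L1"], ["K1", "L3"], ["K2", "S3"], ["K2", "S4"], ["K2", "L2"], ["K2", "L3"], ["K3", "S1"], ["K3", "S2"], ["K3", "L3"], ["K4", "S3"], ["K4", "S5"], ["K4", "L2"], ["K5", "S4"], ["K5", "S5"], ["K5", "L2"], ["K6", "S1"], ["K6", "S4"], ["K6", "L3"], ["K7", "S4"], ["K7", "S6"], ["K7", "L2"]]}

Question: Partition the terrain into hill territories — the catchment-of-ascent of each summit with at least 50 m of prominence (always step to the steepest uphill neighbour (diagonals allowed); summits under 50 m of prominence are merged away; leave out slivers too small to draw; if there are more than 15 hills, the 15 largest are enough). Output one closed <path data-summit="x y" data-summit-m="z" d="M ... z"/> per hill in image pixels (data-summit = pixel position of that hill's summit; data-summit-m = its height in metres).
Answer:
<path data-summit="149 219" data-summit-m="1661" d="M188 36l-6 0-11 4-43 22-30 12-30 8-50 8-2 2 1 272 91-9 26 0 54 13 30 2 28-10 24-16 18-15 8-24 6-41 10-39 10-27 10-12-13-12-21-37-20-27-47-46-25-20z"/><path data-summit="491 255" data-summit-m="1682" d="M591 92l-12 0-30 6-31 11-33 17-66 40-32 15-24 6-33 0-10 14-8 24-20 95-4 9-10 9 3 0 10-6 15 0 14 5 34 18 38 27 32 32 23 30 32-18 64-48 18-8 30-4z"/><path data-summit="341 579" data-summit-m="1643" d="M306 332l-19 2-38 24-31 12-21 0-54-14-21 0 10 4 20 14 35 36 18 22 11 21 0 30-24 108 293 1-4-53-6-38-6-22-15-30-12-11-18-24-47-44-30-20z"/><path data-summit="339 17" data-summit-m="1638" d="M591 16l-403 0-4 19 14 5 18 12 26 21 36 37 20 27 21 37 10 10 7 3 27 0 24-6 32-15 66-40 33-17 31-11 30-6 12 0z"/><path data-summit="42 512" data-summit-m="1735" d="M122 355l-69 5-37 5 1 227 174 0 2-4 23-105 0-30-11-21-18-22-35-36-20-14z"/><path data-summit="591 518" data-summit-m="1713" d="M591 366l-18 1-30 11-64 48-29 17 13 21 12 37 11 91 106-1z"/><path data-summit="23 17" data-summit-m="1546" d="M186 16l-169 0-1 74 65-11 47-17 55-26 4-10z"/>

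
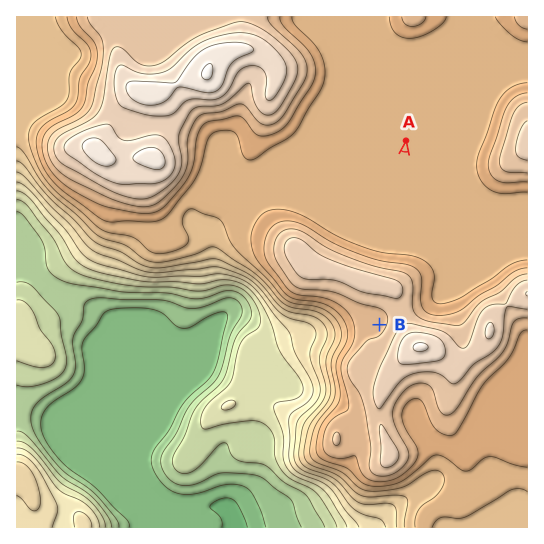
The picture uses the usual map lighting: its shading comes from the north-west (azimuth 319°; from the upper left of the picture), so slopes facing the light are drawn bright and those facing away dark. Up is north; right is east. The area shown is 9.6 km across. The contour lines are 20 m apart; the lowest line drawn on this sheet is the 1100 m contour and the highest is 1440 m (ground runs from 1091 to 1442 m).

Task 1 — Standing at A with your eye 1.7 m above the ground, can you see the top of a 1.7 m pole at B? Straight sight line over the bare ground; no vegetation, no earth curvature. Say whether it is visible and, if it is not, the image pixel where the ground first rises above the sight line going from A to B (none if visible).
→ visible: false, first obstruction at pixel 388 263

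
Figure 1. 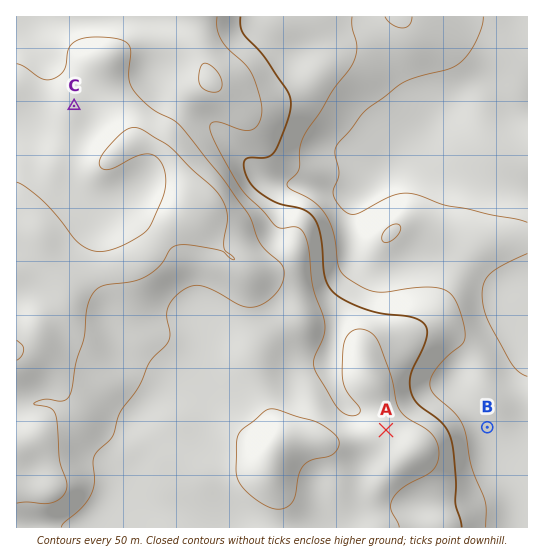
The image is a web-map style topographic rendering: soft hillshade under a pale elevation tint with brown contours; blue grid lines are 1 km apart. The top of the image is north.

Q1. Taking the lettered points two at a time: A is higher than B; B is lower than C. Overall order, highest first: C A B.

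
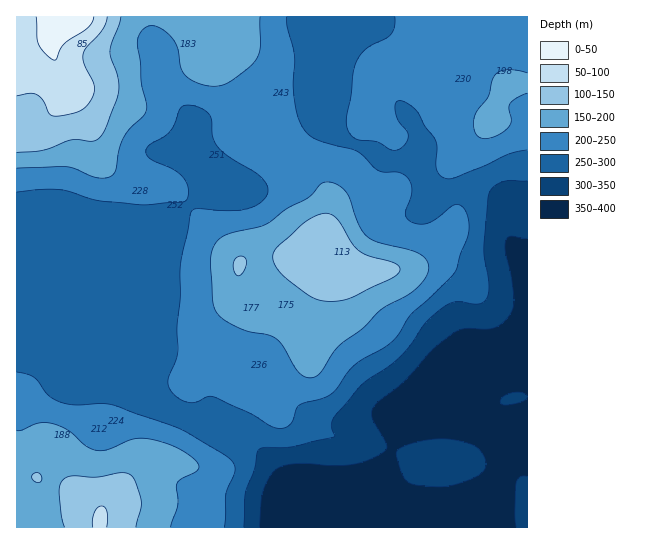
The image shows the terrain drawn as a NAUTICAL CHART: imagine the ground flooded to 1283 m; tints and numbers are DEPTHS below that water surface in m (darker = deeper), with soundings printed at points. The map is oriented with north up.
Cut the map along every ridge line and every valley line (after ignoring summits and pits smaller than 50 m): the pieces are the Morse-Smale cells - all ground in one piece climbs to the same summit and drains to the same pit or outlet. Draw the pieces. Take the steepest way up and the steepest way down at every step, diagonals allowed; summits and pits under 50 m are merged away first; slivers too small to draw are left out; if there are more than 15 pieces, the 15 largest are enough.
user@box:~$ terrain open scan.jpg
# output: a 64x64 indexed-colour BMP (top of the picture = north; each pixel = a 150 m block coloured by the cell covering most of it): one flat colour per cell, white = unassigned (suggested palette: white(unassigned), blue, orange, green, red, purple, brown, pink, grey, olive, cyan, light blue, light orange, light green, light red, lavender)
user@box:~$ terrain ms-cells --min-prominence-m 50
<image width="64" height="64" href="data:image/bmp;base64,Qk12CAAAAAAAAHYAAAAoAAAAQAAAAEAAAAABAAQAAAAAAAAIAAATCwAAEwsAABAAAAAAAAAA////ALR3HwAOf/8ALKAsACgn1gC9Z5QAS1aMAMJ34wB/f38AIr28AM++FwDox64AeLv/AIrfmACWmP8A1bDFADMzMzMzMzMzMzMzMzMzMzMzMzMzMzMxERERERERERERMzMzMzMzMzMzMzMzMzMzMzMzMzMzMREREREREREREREzMzMzMzMzMzMzMzMzMzMzMzMzMxERERERERERERERETMzMzMzMzMzMzMzMzMzMzMzMzMRERERERERERERERERMzMzMzMzMzMzMzMzMzMzMzMzEREREREREREREREREREzMzMzMzMzMzMzMzMzMzMzMxERERERERERERERERERETMzMzMzMzMzMzMzMzMzMzMxERERERERERERERERERERMzMzMzMzMzMzMzMzMzMzMxEREREREREREREREREREREzMzMzMzMzMzMzMzMzMzMzERERERERERERERERERERETMzMzMzMzMzMzMzMzMzMzERERERERERERERERERERERMzMzMzMzMzMzMzMzMzMxEREREREREREREREREREREREzMzMzMzMzMzMzMzMzMRERERERERERERERERERERERETMzMzMzMzMzMzMzMxERERERERERERERERERERERERERMzMzMzMzMzMzMzEREREREREREiIhEREREREREREREREzMzMzMzMzMzMxEREREREREREiIiIiIiIiERERERERETMzMzMzMzMzEREREREREREREiIiIiIiIiIiERERERERMzMzMzMzMxERERERERERERIiIiIiIiIiIiIhEREREREzMzMzMxEREREREREREREREiIiIiIiIiIiIiIRERERETMzMzMREREREREREREREREiIiIiIiIiIiIiIiERERERMzMxEREREREREREREREREiIiIiIiIiIiIiIiIhEREREzMREREREREREREREREREiIiIiIiIiIiIiIiIiERERERERERERERERERERERIiIiIiIiIiIiIiIiIiIiIhEiIiERERERERERERIiIiIiIiIiIiIiIiIiIiIiIiIiIiIiIREREREREREREiIiIiIiIiIiIiIiIiIiIiIiIiIiIiIhERERERERERESIiIiIiIiIiIiIiIiIiIiIiIiIiIiIiERERERERERERIiIiIiIiIiIiIiIiIiIiIiIiIiIiIiIREREREREREREiIiIiIiIiIiIiIiIiIiIiIiIiIiIiIhERERERERERESIiIiIiIiIiIiIiIiIiIiIiIiIiIiIiERERERERERERIiIiIiIiIiIiIiIiIiIiIiIiIiIiIiIREREREREREREiIiIiIiIiIiIiIiIiIiIiIiIiIiIiIhERERERERERESIiIiIiIiIiIiIiIiIiIiIiIiIiIiIiERERERERERERIiIiIiIiIiIiIiIiIiIiIiIiIiIiIiIREREREREREREiIiIiIiIiIiIiIiIiIiIiIiIiIiIiIhERERERERERESIiIiIiIiIiIiIiIiIiIiIiIiIiIiIiERERERERERERIiIiIiIiIiIiIiIiIiIiIiIiIiIiIiQREREREREREREiIiIiIiIiIiIiIiIiIiIiIiIiIiIiRBERERERERERESIiIiIiIiIiIiIiIiIiIiIiIiIiIiJEEREREREREREREiIiIiIiIiIiIiIiIiIiIiIiIiIiJEQRERERERERERESIiIiIiIiIiIiIiIiIiIiIiIiIiIkRBERERERERERERESIiIiIiIiIiIiIiIiIiIiIiIiIiREEREREREREREREREiIiIiIiIiIiIiIiIiIiIiIiIiJEQRERERERERERERESIiIiIiIiIiIiIiIiIiIiIiIiJERBERERERERERERERIiIiIiIiIiIiIiIiIiIiREQkREREEREREREREREREREiIiIiIiIiIiIiIiIiIiREREREREQRERERERERERERESIiIiIiIiIiIiIiIiIiJERERERERBERERERERERERERIiIiIiIiIiIiIiIiIiJEREREREREEREREREREREREREiIiIiIiIiIiIiIiREREREREREREQRERERERERERERESIiIiIiIiIiIiIiRERERERERERERBEREREREREREREREiIiIiIiIiIiJEREREREREREREREERERERERERERERESIiIiIiIiIiIkREREREREREREREQREREREREREREREREiIiIiIiIiIkRERERERERERERERBERERERERERERERERESIiIiIiIhFEREREREREREREREERERERERERERERERERESIiIiIhEUREREREREREREREQRERERERERERERERERERESIiIhERRERERERERERERERBERERERERERERERERERERERERERFEREREREREREREREEREREREREREREREREREREREREREUREREREREREREREQRERERERERERERERERERERERERERRERERERERERERERBERERERERERERERERERERERERERFEREREREREREREREEREREREREREREREREREREREREREUREREREREREREREQRERERERERERERERERERERERERERRERERERERERERERBERERERERERERERERERERERERERFEREREREREREREREEREREREREREREREREREREREREREUREREREREREREREQRERERERERERERERERERERERERERRERERERERERERERBERERERERERERERERERERERERERFERERERERERERERE"/>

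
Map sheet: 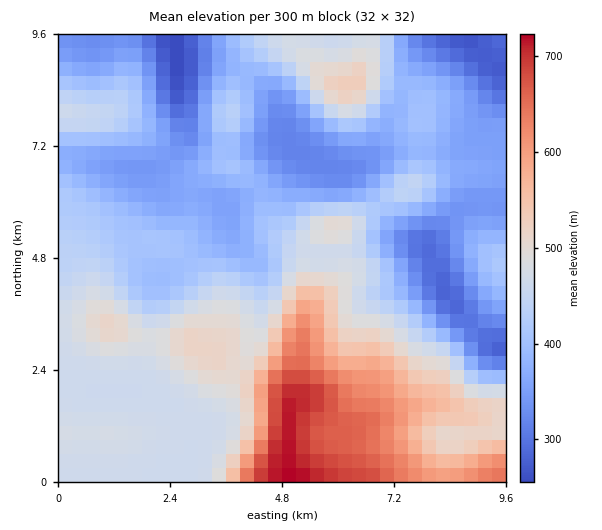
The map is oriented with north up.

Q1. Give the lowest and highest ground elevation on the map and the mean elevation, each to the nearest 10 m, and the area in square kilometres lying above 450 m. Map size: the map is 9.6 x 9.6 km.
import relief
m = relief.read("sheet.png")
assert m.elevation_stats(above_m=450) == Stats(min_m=250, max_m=730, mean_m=440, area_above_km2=41.7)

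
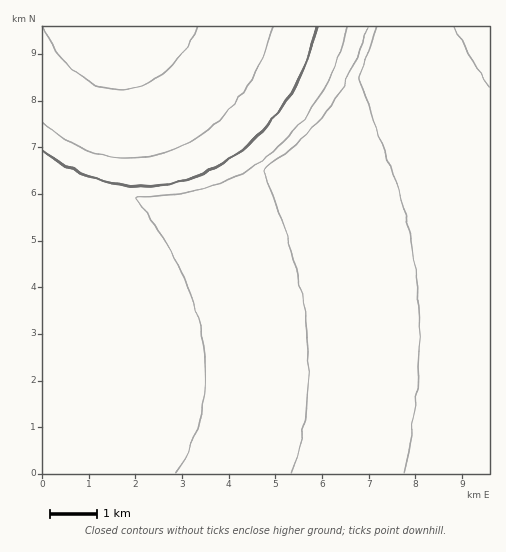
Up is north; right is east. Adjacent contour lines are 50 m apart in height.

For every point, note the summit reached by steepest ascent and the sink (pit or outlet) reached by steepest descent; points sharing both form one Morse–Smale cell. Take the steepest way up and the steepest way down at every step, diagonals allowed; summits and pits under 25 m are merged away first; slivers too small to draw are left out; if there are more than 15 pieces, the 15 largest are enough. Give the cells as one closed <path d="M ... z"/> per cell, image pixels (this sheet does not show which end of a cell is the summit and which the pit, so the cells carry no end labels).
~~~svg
<path d="M489 81l-32 21-47 22-117 41-54 22-40 11-16 2-44 0-22-4-34-10-25-13-15-11-1 311 447 1z"/><path d="M489 26l-446 0-1 136 16 11 25 13 47 13 53 1 45-10 65-25 117-41 47-22 25-15 8-7z"/>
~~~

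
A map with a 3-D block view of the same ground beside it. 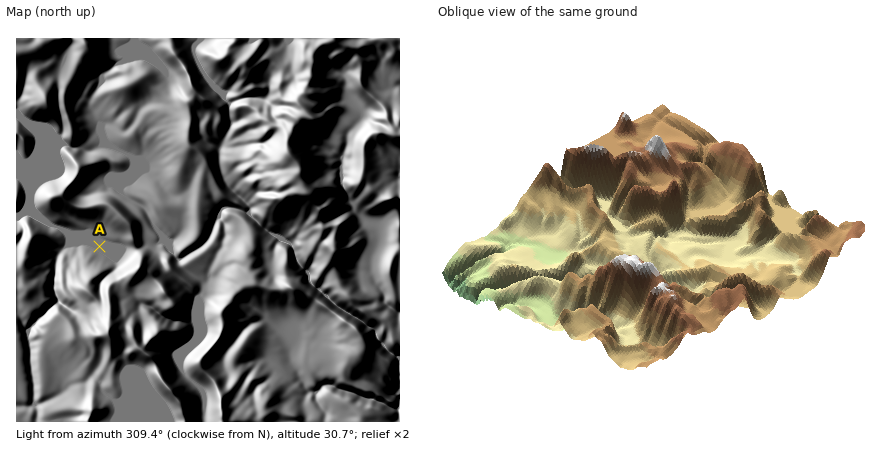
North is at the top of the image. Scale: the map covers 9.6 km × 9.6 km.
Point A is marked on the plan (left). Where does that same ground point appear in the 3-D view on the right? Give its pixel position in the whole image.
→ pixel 708 212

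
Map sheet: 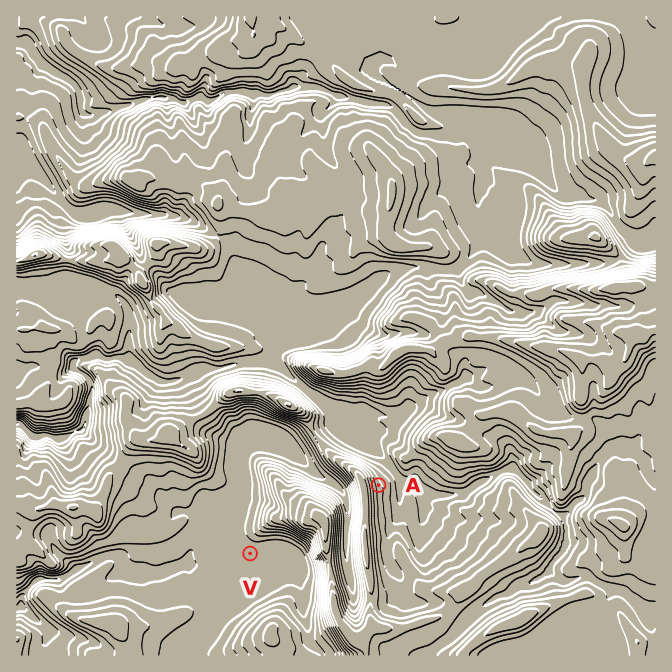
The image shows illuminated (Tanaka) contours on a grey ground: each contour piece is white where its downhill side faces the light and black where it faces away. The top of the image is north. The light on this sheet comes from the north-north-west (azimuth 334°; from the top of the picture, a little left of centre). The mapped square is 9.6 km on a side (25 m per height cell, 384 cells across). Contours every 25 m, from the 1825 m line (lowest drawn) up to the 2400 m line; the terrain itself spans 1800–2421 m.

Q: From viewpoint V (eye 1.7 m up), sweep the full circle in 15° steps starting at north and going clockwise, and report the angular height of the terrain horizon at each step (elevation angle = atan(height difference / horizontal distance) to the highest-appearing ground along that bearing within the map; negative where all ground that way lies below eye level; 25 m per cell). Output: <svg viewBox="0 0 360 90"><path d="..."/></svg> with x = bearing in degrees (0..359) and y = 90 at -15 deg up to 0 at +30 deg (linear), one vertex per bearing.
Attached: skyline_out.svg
<svg viewBox="0 0 360 90"><path d="M0 49l15-6 15-9 15-3 15-4 15 4 15 2 15 4 15-1 15 11 15 3 15-5 15 5 15 7 15 2 15-1 15-2 15 3 15-3 15-4 15 2 15-3 15-3 15 4"/></svg>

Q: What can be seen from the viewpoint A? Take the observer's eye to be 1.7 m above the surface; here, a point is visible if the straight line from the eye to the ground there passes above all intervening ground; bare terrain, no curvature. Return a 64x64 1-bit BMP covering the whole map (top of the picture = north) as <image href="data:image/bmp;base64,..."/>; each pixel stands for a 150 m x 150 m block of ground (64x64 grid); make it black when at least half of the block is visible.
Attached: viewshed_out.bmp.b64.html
<image width="64" height="64" href="data:image/bmp;base64,Qk0+AgAAAAAAAD4AAAAoAAAAQAAAAEAAAAABAAEAAAAAAAACAAATCwAAEwsAAAIAAAAAAAAA////AAAAAAAAAAAAAAgAAAAAAAAABAAAAAAAAAAAAAAAAAAAD4BAAAAAAAAHYCAAAAAAAAIAAAAAAAAABngAAAAAAAAE/AAAAAAAAAD+AAAAAAAAAf+AAAAAAAAX/8AAAAAAABf/8AAAAAAAE//4AAAAAAADf/AwAAAAAAN/4DAAAAAAEX/AAAAAAAAR/8IAAAAAABnwhgAAAAAAA/AeAAAAAAAH/BoAAAAAAAX4DwAAAAAACfADAAAAAAAPAAAAAAAAABwAAAAAAAAAHwAAAAAAAAA/wAAAAAAAAH/gAAAAAAAB//AAAAAAAAI/4AAAAAAAAAfEAAAAAAAAA4YAAAAAAAAABwAAAAAAAAAAAAAAAAAAAAAAAAAAAAAAAAAAAAAAAAAAAAAAAAAAAAAAAAAAAAAAAAAAAAAAAAAAAAAAAAAAAAAAAAAAAAAAAAAAAAAAAAAAAAAAAAAAAAAAAAAAAAAAAAAAAAAAAAAAAAAAAAAAAAAAAAAAAAAAAAAAAAAAAAAAAAAAAAAAAAAAAAAAAAAAAAAAAAAAAAAAAAAAAAAAAAAAAAAAAAAAAAAAAAAAAAAAAAAAAAAAAAAAAAAAAAAAAAAAAAAAAAAAAAAAAAAAAAAAAAAAAAAAAAAAAAAAAAAAAAAAAAAAAAAAAAAAAAAAAAAAAAAAAAAAAAAAAAAAAAAAAA=="/>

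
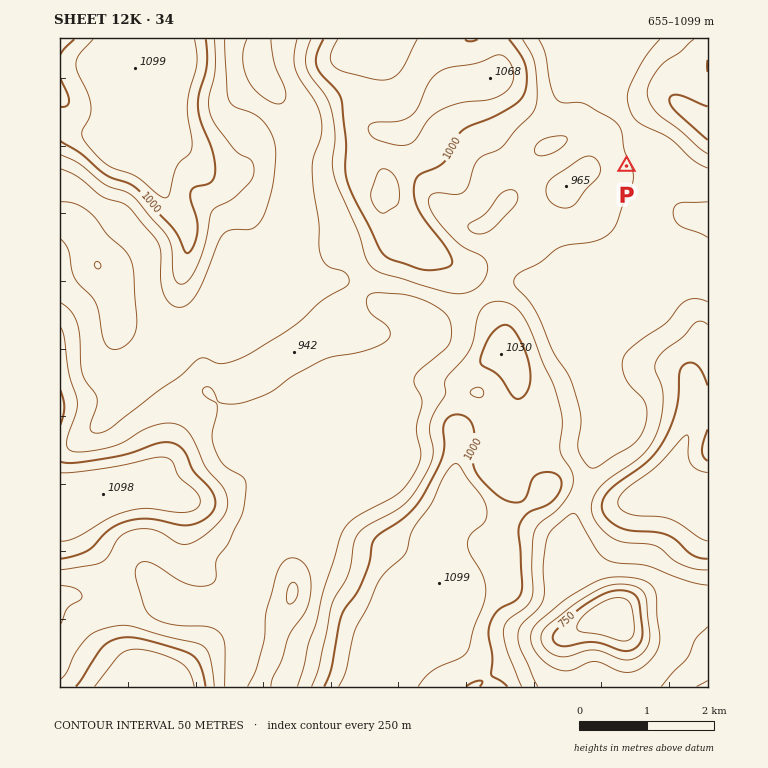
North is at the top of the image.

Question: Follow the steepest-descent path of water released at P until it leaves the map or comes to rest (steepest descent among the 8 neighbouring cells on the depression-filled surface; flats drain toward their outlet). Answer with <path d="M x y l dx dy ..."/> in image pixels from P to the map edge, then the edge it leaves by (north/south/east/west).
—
<path d="M627 166l6-7 21 0 8 9 2 5 3 5 0 3 2 2 0 3 1 2 0 3 6 7 0 2 15 15 5 0 1 2 9 0 2 1"/>
exit: east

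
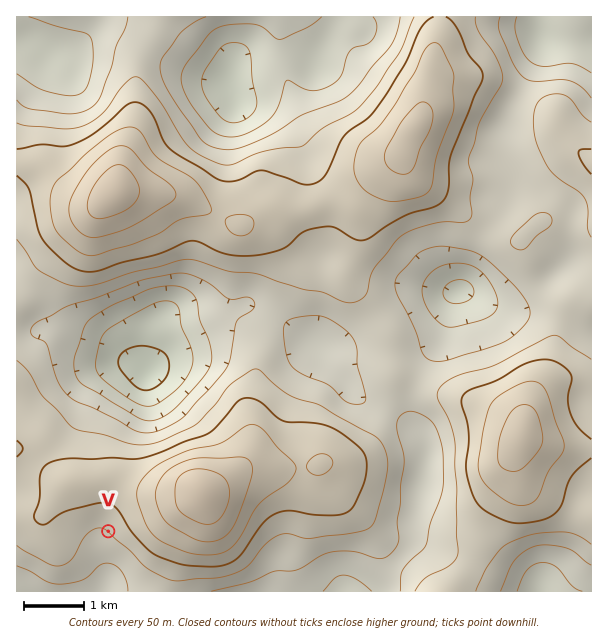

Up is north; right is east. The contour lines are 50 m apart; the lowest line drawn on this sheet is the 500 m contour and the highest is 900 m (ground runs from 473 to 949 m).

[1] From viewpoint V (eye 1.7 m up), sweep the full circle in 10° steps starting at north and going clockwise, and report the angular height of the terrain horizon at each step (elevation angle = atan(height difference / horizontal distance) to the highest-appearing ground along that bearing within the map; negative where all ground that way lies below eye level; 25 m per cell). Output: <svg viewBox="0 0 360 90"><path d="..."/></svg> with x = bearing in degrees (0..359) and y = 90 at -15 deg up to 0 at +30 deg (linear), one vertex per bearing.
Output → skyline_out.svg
<svg viewBox="0 0 360 90"><path d="M0 48l10 0 10-1 10-2 10-1 10-1 10-1 10-1 10 2 10 1 10 3 10 4 10 4 10 4 10 3 10 2 10 1 10 2 10 2 10 0 10-1 10-2 10-3 10-2 10-2 10-2 10-1 10-1 10-1 10 0 10-2 10-1 10-1 10-1 10 0 10 0"/></svg>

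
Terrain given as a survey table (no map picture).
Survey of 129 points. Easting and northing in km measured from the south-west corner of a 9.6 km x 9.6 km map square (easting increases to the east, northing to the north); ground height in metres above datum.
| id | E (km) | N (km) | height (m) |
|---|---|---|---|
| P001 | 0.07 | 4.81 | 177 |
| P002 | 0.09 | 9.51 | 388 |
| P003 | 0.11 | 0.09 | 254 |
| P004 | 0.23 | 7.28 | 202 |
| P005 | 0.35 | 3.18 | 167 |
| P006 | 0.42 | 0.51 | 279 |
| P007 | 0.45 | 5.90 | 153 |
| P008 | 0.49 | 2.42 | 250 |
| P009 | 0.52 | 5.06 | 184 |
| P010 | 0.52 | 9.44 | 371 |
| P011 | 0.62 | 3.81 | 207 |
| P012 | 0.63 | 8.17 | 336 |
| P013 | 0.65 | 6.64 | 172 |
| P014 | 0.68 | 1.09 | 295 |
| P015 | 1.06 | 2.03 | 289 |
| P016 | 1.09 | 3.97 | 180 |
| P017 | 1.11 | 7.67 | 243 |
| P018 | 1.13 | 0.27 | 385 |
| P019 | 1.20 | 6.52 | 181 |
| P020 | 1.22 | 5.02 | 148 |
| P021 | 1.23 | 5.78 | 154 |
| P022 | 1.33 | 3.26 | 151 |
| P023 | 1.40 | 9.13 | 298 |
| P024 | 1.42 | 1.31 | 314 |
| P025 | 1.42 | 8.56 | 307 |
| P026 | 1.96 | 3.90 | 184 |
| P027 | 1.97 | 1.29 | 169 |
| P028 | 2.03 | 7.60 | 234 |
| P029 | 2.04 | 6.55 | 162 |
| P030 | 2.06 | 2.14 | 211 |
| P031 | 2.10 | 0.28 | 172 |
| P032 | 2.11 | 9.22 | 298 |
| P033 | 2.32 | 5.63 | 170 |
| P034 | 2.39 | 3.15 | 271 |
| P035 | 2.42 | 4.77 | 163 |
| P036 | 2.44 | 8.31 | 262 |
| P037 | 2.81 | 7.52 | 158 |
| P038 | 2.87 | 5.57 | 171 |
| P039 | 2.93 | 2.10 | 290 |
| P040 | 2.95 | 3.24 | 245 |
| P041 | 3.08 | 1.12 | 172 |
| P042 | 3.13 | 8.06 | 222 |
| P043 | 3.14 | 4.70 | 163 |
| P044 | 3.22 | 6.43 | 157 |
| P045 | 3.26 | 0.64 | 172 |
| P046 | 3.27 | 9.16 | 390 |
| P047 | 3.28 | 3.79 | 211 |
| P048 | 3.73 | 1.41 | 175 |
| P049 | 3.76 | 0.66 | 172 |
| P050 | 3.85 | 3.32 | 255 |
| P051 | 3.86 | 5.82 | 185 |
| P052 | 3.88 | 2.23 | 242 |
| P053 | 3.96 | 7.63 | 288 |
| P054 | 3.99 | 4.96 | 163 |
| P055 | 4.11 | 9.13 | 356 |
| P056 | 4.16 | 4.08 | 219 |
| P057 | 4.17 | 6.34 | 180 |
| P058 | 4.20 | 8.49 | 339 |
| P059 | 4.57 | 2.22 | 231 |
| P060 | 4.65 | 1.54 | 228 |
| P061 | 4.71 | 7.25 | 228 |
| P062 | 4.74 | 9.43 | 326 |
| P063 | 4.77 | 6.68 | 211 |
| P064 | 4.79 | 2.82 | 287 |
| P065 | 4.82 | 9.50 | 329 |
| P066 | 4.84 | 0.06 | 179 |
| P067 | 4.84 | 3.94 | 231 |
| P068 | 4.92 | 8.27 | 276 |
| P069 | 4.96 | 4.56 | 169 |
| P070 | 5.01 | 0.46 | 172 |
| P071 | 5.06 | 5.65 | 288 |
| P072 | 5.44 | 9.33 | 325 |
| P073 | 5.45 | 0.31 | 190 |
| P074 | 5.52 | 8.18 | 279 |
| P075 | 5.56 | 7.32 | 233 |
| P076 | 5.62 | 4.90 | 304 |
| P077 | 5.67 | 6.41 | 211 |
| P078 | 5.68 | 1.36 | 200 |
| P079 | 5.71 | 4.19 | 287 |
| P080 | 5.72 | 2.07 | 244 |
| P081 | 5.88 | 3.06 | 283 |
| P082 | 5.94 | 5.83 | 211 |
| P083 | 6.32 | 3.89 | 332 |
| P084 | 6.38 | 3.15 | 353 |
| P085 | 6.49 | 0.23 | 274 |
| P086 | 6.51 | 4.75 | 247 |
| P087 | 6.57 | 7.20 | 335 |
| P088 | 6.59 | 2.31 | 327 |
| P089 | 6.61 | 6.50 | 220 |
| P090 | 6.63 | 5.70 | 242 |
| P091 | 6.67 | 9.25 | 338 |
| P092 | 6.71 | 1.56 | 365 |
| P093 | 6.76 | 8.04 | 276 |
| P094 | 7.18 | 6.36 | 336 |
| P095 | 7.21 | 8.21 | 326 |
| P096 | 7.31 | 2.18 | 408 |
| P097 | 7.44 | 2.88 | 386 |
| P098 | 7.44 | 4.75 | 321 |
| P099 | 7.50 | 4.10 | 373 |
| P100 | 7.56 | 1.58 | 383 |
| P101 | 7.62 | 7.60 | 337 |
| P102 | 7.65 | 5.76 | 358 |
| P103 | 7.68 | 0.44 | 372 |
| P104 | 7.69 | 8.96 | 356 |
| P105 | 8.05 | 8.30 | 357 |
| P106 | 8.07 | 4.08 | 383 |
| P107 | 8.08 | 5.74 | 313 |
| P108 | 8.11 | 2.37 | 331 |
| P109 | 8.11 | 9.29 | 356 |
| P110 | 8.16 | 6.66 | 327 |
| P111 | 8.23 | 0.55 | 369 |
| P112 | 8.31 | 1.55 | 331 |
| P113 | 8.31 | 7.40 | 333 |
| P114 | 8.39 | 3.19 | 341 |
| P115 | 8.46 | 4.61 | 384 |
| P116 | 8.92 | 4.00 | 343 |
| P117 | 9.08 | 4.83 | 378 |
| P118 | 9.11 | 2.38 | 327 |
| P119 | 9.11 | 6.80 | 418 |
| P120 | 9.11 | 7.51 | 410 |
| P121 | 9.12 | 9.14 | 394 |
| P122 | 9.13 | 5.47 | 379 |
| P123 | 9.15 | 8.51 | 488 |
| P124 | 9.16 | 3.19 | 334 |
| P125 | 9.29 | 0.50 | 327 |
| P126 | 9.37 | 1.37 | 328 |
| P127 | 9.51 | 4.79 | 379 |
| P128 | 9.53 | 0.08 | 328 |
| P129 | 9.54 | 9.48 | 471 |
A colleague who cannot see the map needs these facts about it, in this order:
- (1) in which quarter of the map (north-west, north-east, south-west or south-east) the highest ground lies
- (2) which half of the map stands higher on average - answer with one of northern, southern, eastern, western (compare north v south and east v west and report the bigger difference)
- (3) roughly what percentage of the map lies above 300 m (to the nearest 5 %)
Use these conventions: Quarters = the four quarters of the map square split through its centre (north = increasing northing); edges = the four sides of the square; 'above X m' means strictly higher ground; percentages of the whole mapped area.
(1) The highest ground is in the north-east quarter.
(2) On average the eastern half of the map is the higher ground.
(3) Roughly 40 % of the ground is higher than 300 m.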